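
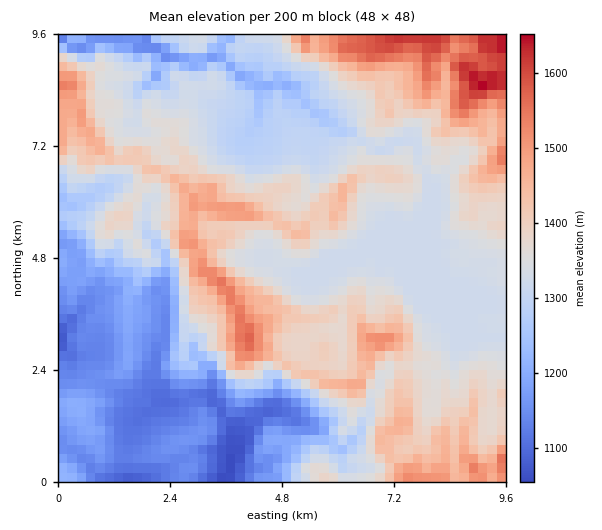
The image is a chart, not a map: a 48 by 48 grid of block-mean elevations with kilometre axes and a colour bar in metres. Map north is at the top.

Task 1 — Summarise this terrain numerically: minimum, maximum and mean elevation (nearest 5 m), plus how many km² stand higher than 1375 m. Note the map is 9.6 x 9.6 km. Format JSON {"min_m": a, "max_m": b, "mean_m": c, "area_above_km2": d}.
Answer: {"min_m": 1045, "max_m": 1660, "mean_m": 1330, "area_above_km2": 31.4}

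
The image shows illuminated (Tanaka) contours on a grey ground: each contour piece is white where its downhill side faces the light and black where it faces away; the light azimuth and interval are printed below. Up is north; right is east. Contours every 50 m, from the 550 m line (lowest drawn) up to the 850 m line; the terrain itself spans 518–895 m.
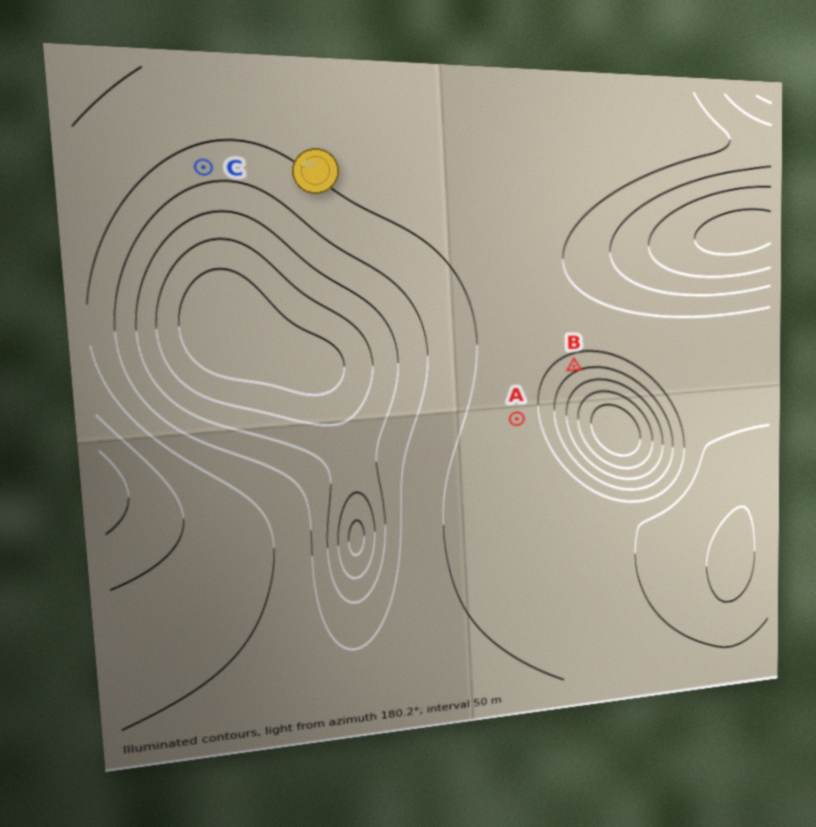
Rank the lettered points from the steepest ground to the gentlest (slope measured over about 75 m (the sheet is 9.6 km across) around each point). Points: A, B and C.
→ B C A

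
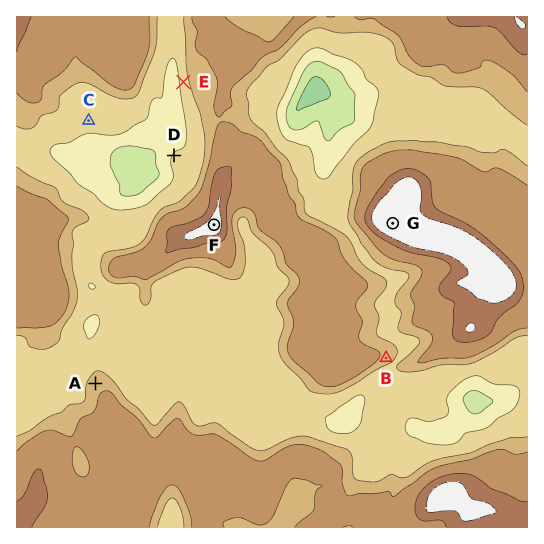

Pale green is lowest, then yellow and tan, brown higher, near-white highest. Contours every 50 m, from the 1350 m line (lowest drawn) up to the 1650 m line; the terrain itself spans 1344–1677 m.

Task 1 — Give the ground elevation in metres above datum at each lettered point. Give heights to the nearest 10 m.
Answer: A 1530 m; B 1530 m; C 1450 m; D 1450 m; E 1470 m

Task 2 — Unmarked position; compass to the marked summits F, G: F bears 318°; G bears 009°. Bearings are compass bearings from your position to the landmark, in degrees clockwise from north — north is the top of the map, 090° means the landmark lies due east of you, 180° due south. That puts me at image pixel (366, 393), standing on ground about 1450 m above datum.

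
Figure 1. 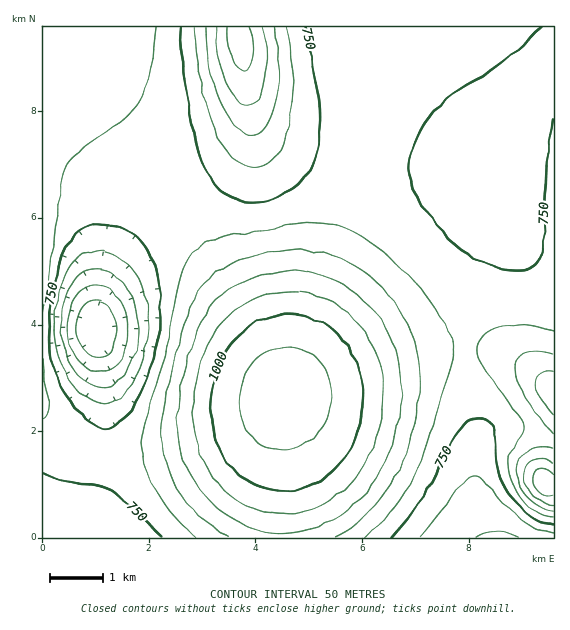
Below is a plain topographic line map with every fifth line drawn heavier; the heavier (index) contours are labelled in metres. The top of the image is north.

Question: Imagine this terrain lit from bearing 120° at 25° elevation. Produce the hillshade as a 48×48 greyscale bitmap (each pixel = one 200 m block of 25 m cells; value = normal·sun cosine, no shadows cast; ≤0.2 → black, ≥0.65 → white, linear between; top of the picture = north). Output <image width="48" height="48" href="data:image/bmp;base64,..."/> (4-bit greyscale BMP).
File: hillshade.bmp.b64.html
<image width="48" height="48" href="data:image/bmp;base64,Qk32BAAAAAAAAHYAAAAoAAAAMAAAADAAAAABAAQAAAAAAIAEAAATCwAAEwsAABAAAAAAAAAAAAAAABEREQAiIiIAMzMzAERERABVVVUAZmZmAHd3dwCIiIgAmZmZAKqqqgC7u7sAzMzMAN3d3QDu7u4A////AIiIiId3d2Z3d4iZmqu7zMzLu6qZmIiImYiIiId3dmZmd4iJmqu7zMzMu6qZmId3iIiIiHd3ZmZmd3iJmqq7zMzMu7qpmHZVeIiIiHd2ZmZmZ3iJmaq7zMzMy7qpmGQzZ4iIiHd2ZVVWZ3eImaqrvMzMzLqph1IRV4iIiHdmVVVVZneImZqrvMzMzLuphkEANoiIiHdlVVVVZneIiZmqu8zMzLuphjAANYiIiHZlVERVVnd4iJmqu8zMzLuphkEANYiIh3ZVRERFVmd4iImaq7zMzLuphkMiRYiIh2VUQzRFVmd4iImaq7zMzLuph2REVpmYh2VDMzNEVmd4iIiZq7vMzLuph2VVVpmYdlQzIiM0VWd4iIiZqrvMy7upiHZVVaqYdkMiIiI0RWZ3iIiZqru7u7qpiHZVRLqodUIRERIzRWZ3eIiZmqu7u7qZh2ZUQ8updTEQARIjRVZ3eIiJmqu7u6qZh2VURNy5dCEAABEjRFZnd4iJmqq7uqqYd2VERO3KdCAAABEjNFVmd3iJmaqqqqmYdmVVVf7ahSAAABEiNEVmZ3iImaqqqpmIdmVVZv/rhSEAABEiNEVWZ3eImZqqqZmHdmZmZv/8ljEAAREiM0RVZneIiZmZmZiHdmZmZ//9p0IRERIjM0RVZmd4iJmZmYiHd2Znd//+uFMiIiIzM0RVVmd3iImZmYiHd3d3d//+uGQzMzMzNERFVmZ3iIiZiIiHd3d3d//9uXVEQzNERERFVWZ3eIiIiIiHd3d3d//9uXZVRERERERVVWZ3eIiIiIiHd3d3d//suYdmVVVVVFVVVWZnd4iIiIiHd3d3d+7cqYd2ZlVVVVVVVWZnd4iIiIiHd3d3d93LqYd3ZmZmVVVVVWZnd4iIiIiId3d3d8y6mYh3d2ZmZmVVVWZnd3iIiIiId3d3d7uqmYiHd3d3ZmZlVmZ3d3iIiIiIh3d3d6qpmIiId3d3d2ZmVmZ3d3iIiIiIh3d3dqqZiIiIiHd3d3ZmVmZ3d3iIiIiIh3d3dpmYiIiIiIiIh3ZmVmZ3d4iIiIiIiHd3dpmIiIiIiIiIiHdlVWZ3d4iIiIiIiHd3doiIiIiIiIiJiHdlVWZ3d4iIiIiIiHd3doiIiIiIiImZmIdlVVZ3d4iIiIiIiHd3d4iIiIiIiImZmYZVRVZ3eIiIiIiIiId3d4iIiIiIiJmamYZURFZ3eIiIiIiIiId3d4iIiIiIiJmqqYZURFZneIiIiIiIiId3d4iIiIiIiZqqqYZDNFZneIiIiIiIiIh3d4iIiIiIiZqrqYZDNFZneIiIiIiIiIh3d4iIiIiIiaq7uoUyM0ZneIiIiIiIiIiHd4iIiIiImau8uoUyI0VneIiIiIiIiIiHd4iIiIiImavMyoUyI0ZneIiIiIiIiIiId4iIiIiImavMy4UiI0ZneIiIiIiIiIiId4iIiIiImqvNy4QiI0Z3eIiIiIiIiIiIh4iIiIiImrzd24QiI1Z3eIiIiIiIiIiIiIiIiIiJmrzd24QiI1Z3eIiIiIiJmZiIiA=="/>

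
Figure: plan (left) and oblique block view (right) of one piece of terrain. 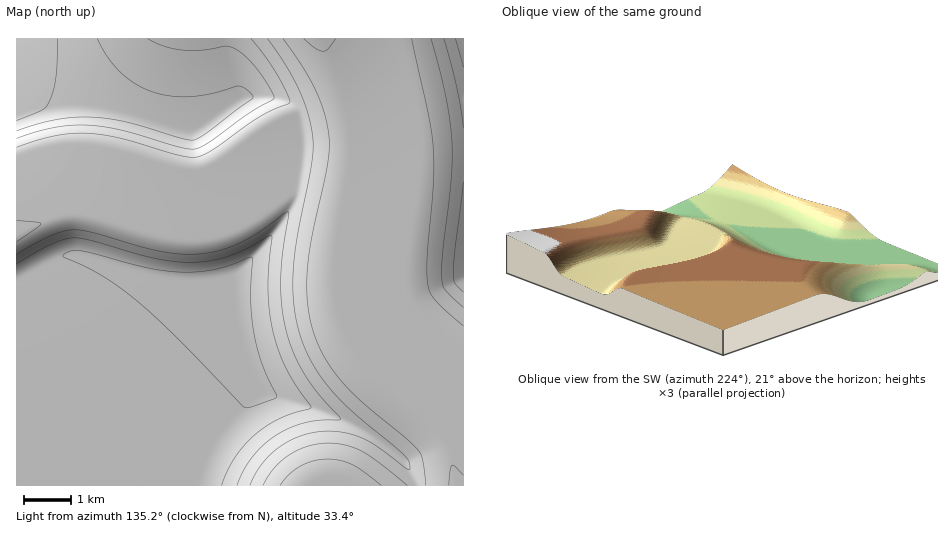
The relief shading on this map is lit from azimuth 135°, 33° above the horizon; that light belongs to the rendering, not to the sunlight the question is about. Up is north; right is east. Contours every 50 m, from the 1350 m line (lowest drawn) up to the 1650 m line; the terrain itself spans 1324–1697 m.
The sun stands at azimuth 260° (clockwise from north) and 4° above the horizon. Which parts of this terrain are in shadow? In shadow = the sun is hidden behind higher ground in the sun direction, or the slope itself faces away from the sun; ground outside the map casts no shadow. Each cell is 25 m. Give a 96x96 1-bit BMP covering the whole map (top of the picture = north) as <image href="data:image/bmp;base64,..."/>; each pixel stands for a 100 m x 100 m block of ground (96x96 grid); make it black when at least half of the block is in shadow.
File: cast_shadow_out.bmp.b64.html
<image width="96" height="96" href="data:image/bmp;base64,Qk2+BAAAAAAAAD4AAAAoAAAAYAAAAGAAAAABAAEAAAAAAIAEAAATCwAAEwsAAAIAAAAAAAAA////AAAAAAAAAAAAAD//4AAAA/gAAAAAAD///AAAA/4AAAAAAB///4AAB/8AAAAAAB////AAD/8AAAAAAA////4AD/8AAAAAAA////8AH/8AAAAAAAf///4AP/8AAAAAAAP///wAf/8AAAAAAAH///gA//8AAAAAAAD///AD//8AAAAAAAB//8AH//8AAAAAAAAf/gAf//4AAAAAAAABwAB///wAAAAAAAAAAAH///gAAAAAAAAAAAf///AAAAAAAAAAAB///+AAAAAAAAAAAP///8AAAAAAAAAAB////8AAAAAAAAAAH////8AAAAAAAAAAf////8AAAAAAAAAA/////8AAAAAAAAAA/////8AAAAAAAAAB/////8AAAAAAAAAD/////8AAAAAAAAAD/////8AAAAAAAAAH/////8AAAAAAAAAH/////4AAAAAAAAAP/////wAAAAAAAAAP/////wAAAAAAAAAP/////gAAAAAAAAAf/////gAAAAAAAAAf/////AAAAAAAAAAf/////AAAAAAAAAAf/////AAAAAAAAAA/////+AAAAAAAAAA/////+AAAAAAAAAA/////+AAAAAAAAAA/////8AAAAAAAAAA/////8AAAAAAAAAA/////8AAAAAAAAAB/////8AAAAAAAAAB/////4AAAAAAAAAB/////4AAAAAAAAAB/////4AAAAAAAAAB/////4AAAAAAAAAB/////4AAAAAAAAAB/////4AAAAAAP4AA/////4AAAAAD//AA/////4AAAAA///wAf////4AAAAH///4AP////4AAAAf///4AH////4AAAB////wAD////4AAAB///+AAB////4AAAB///gAAB////wAAAA//wAAAA////wAAAAAAAAAAAf///gAAAAAAAAAAAP///AAAAAAAAAAAAP//+AAAAAAAAAAAAH//8AAAAAAAAAAAAH//4AAAAAAAAAAAAD//wAAAAAAAAAAAAD//gAAAAAAAAAAAAD//gAAAAAAAAAAAAB//gAAAAAAAAAAAAB//gAAAAAAAAAAAAB//gAAAAAAAAAAAAB//gAAAAAAAAAAAAB//gAAAAAAAAAAAAB//gAAAAAAAAAAAAA//gAAAAAAAAAOAAA//wAAAAAAAAAfwAA//wAAAAAAAAAf8AA//wAAAAAAAAAf/gA//wAAAAAAAAAP/4B//wAAAAAAAAAH/+B//wAAAAAAAAAB//h//wAAAAAAAAAA//x//gAAAAAAAAAAf/5//gAAAAAAAAAAH////gAAAAAAAAAAB////AAAAAAAAAAAAf///AAAAAAAAAAAAf///gAAAAAAAAAAA////wAAAAAAAAAAA////4AAAAAAAAAAA////8AAAAAAAAAAB/////AAAAAAAAAAB/////AAAAAAAAAAB/////AAAAAAAAAAD////+AAAAAAAAAAD////+AAAAAAAAAAD////8AAAAAAAAAAD////4AAAAAAAAAAH////wAAAAAAAAAAH////wAAA="/>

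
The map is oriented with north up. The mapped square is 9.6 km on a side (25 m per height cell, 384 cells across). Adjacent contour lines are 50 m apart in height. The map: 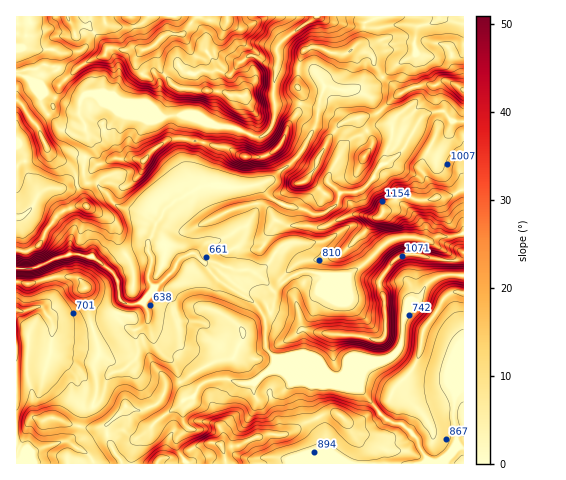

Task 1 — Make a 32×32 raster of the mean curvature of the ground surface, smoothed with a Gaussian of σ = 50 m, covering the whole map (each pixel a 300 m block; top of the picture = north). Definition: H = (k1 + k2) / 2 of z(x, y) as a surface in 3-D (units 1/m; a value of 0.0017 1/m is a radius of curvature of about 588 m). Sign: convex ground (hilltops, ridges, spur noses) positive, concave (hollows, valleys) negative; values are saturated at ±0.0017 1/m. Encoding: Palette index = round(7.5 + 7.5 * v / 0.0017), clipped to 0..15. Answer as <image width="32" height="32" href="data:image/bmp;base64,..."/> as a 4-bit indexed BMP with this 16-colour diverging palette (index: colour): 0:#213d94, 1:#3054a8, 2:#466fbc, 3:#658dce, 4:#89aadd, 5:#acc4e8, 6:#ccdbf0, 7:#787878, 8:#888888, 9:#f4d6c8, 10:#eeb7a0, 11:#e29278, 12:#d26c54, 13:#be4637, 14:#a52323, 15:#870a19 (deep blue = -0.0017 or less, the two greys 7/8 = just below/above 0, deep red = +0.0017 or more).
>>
<image width="32" height="32" href="data:image/bmp;base64,Qk12AgAAAAAAAHYAAAAoAAAAIAAAACAAAAABAAQAAAAAAAACAAATCwAAEwsAABAAAAAAAAAAlD0hAKhUMAC8b0YAzo1lAN2qiQDoxKwA8NvMAHh4eACIiIgAyNb0AKC37gB4kuIAVGzSADdGvgAjI6UAGQqHAHabhWpq52aIRFV3dnd3hmhlNGenZJO+6tyIZmiYiUuWepmKl4R6Esc9vKdamYValn3qVZqZNomNRJiqzqc4mXdFZ3hMidRYdnN2iLZD2Ih3d2l4aWXHZXVYpFRFV8mHZ3doaWVX1blXlGd3d3V7p2d3domIW0Z4mptGdJNTE8hniHeJh3d3eIiTukalXtDJZ7hneXdmd4h4tXq//+bwu2aLZnlp1Id3m6V2pERF8F52UmWHgUSXu5ZYapVmNvJF5ttF/rLzaGZWeFqGd0vFY89J/utE1HeHd3aHZVRc4WIAgABQSqWkhWdnaLrKMO/P/N+jtZl1iGeZjEVUbrMJoj5IxYWMV4mnZmmoi0G3IBQiY+k5ymd3e8dXuqTdj/uEtYWL/1RXd3Z7umE6J2f3vdWWU3VNdHd3ZUWMl4MGbqq6hWeGVMZXdlMyC/k60WNnOIjKarnPNVRa/HBfNeZFx1pY+JZ4b+SL/vb5DJSdVmtoPmRmhnS911MAT0PGWmhJeH1XaJZmREQyjw9zm8hYZ5TEtWd3dlQTXesGlIiGpGY3lXlGZVRu7832DNZ2ZY96Xnd8ZFTOiEZjrwqVZ1aHi/uap/ui1IR3g3kWhGiLVVQ2VUIm+8yDpYdpF/zcqYhWh4eZtnWX66PGlkCKZ7epepiGfIlHg3OprZ2bU0WHd3Zn"/>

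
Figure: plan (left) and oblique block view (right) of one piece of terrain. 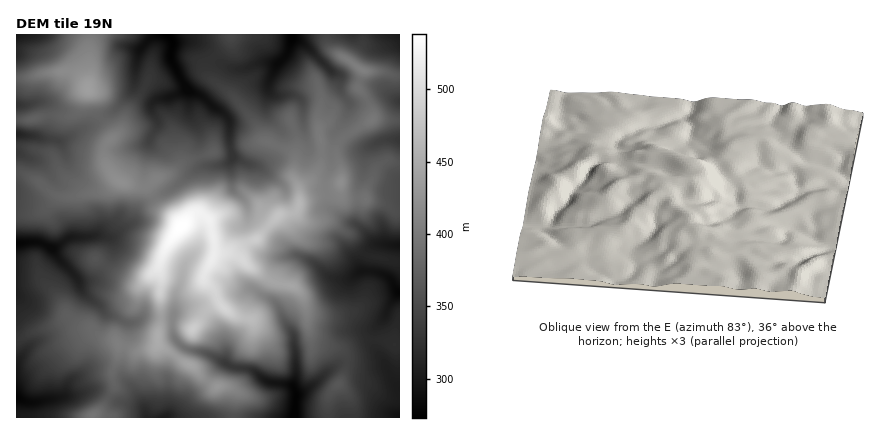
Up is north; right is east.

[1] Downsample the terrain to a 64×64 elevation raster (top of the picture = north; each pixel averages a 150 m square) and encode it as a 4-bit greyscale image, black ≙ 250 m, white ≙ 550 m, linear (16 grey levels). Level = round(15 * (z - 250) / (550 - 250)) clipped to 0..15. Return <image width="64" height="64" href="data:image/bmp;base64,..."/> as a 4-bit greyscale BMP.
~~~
<image width="64" height="64" href="data:image/bmp;base64,Qk12CAAAAAAAAHYAAAAoAAAAQAAAAEAAAAABAAQAAAAAAAAIAAATCwAAEwsAABAAAAAAAAAAAAAAABEREQAiIiIAMzMzAERERABVVVUAZmZmAHd3dwCIiIgAmZmZAKqqqgC7u7sAzMzMAN3d3QDu7u4A////ACMzMzRFZ3d2ZlRDMzM0RERVVVVURDMiEjRFVEREMzMiIiIzM0RWZ2ZlVENEQ0REVVVmZmVUQyISNEVUREQzMyIiIiIjM0RWZlVVRERERFVWZ3d3dmVDMhI0RVVVREMzMxIiIiIzNEVWZVVERERVVmeId3d3ZUQyEiNFVVVUQzMzIjMzMzM0RFZmVVVVVVZmeImIiHZUQzISI0VVVURDMzMjMzMzM0RFVmZlVmZmZmeImZiHdUMiIiIzNFZlREQzMyM0RERERFVmZmZmZmZ3eIiIh3ZkMzMyIzM0VVVEQzMzIzREREREVWZ2ZmZ3d3iJmIdmVUQ0REMzRERFVURDMzMzRERVVVVVZnd3d3d3iZqYdlREREVWVDRVVERVREMzMzNERVVVVVZnd3iIiYiZmYdlRFZmZmZkNFZVVVVEQzMzM0RVVVZmZmd3iImZmZmHdlVVZ4h3d2U0ZmVVVURDMzNDRFVVZmZmd4iIiaqpmHdmZmZ4iYh3ZUVmZlVVRDMzM0RERVZmZmd3iIiJqqmHiYiHd3iZmIdlRWZmVVVEMzNERERVVmZmd3eHd4mqqImrqYh4iZqZiGVGd2ZVREQzMzNERVVWZmZ3d3d3eJqoiry6mIiZqqmYZVZ3ZlVERDMzM0REVWZmZnZmdmZ4mpiKvLupmqqrqpdlZ3dmVUREMzMzNERFZmZmZmZmZ3eJmImru6qru7u6l2Z3h3ZVRERDMzMzREVWZmZlVWZ3d4mZiaq7u8y7u6qHZ3iHdlVEREMzMzM0RFZmVVVVZ3iIiqmZqru8zLqqqYd3iId2VEREQzMjMzREVVVURFZneIibupmqu8zLqpmYd4iIh2VERERDMyIzNERVVERFVmeJmavKmqu8zLupmYiIiZmHZUQzMzMzIjNERERENEVWZ4mqvMuqu8zMu6mYiZmZqYdUQzMzMzMiM0REREMzRVVnibvMy6q83dy7qZmaqqqZdlQzMzMzMiIzREREMzRFVWeJvN3curzd3Mu6qqqqmZh1RDMzIzMiIjNEREMzNFVVZnis3dy6u83czLu7upmYh2VEQzMiIiIjM0REMzNFVVVWaJvN3Lu7zd3czMy6mIh2VEREQzMzMzMzRDMiNEVVVVVnis3dy7vN3dzMy6mId2ZVVVRDMzMzMyMzMiI0RVVVVVZ5ve3Mu7zd3czLqZh3ZmZmVUQzMzMzIiIiIjRERURFVnis7tzLvN3dzMu6mId3d3ZlREMzMiIiIiIyMzM0RERWaJze7dzM3dzMzMuZiIiId2VVRDMzIjMzNEMzMzM0RFVnm97u7d3dy7u7u6mZmYh3ZmZUQzMzRERFVENEREREVWeKzu7u3d3Lqqq7uqqZmId2ZlRERERVVVVVREREREVVVnm97u7d7cu6qqu7uqqZiHdlVVVERVVVZlVVVVVVVVVWeb3u7u7tzLqaqru7qpmId2ZWZUVVVVZmZmZmVVVVVmd4q93u7d3Mupmqq7u6mIh3d2ZmVVVVVmZmZmZmZmZmZ3iavN3dzLupmaqqqquoiIiHd3ZlVVVWZmZnd3d3d3d3d3iau8y7qZiJmZmZqpmIiId3d2VVVVZmZmd3d3eIiIiHd3iZqqqYiIiJmYmqmIiIh3d2ZVVVZmZmZnd3eIiIiIh3d3iIiId4h3eIiJmYiIiId3ZlVVZmZmZmZ3eIiYiIiId3Z3d3dmd2Z3eJmZiIiIh2ZmVVVmZmZmZnd4iIiIiIh3dmZmZlZmZmZ4mYiIiIh3ZmZlVVVVZmZmd4iIiId3d3d2ZmVVVVVVZneIiIiHiHZmZmVVVVVWZmZniIiId3d2ZmZmVVVEVVVmZ3h3iId3dmZmZmRFVVZVZmeIiHd2ZmZmZmZmZURVZmZnd3d3d3dmZWZmVEVVVVVmZ3iHd2ZVVmZmZmZlRFZmZ3d3d3d3d2ZVVVVURVVVVWZneIh3ZVVVZmZVVmVEZmd3d3d3d3d3ZlVVVUREREVVVmZ4iHdmVVVVVVVVVERWZ3d3d3d3d3d2ZVVEQzREVVVWZnd4d3ZURVVVVFVUNFZmZmZnZnd3d3d2ZVVEVVVWZmZmZ3d3ZlVEVVREREQ0VWZmZmdmd3d3d3d2ZVVmZmZmZmZmZ3dmVEREREREQzNFZlVmdmZ3d3Znd3dmZVZmZmZmZmZmZmVERERDNDMzNFVVVWZmZnd3dmZ3d2ZURVVmZnd3d2ZmVUM0MzMzMiM0VVVFVmZWZ3d2Znd3ZVREVVZneIiHdlVUQzMzMzMiM0VVVERFVVVnd2ZmZ3ZVRVVVVmeJmZh2VURDMiIiIiM0VVREMzREVWd2ZmZ3ZlVFVmZneImZmYZUREQzMiIiM0RVREMzNEVWZ2ZVZ3dlVVZmZnd4iZmYhlREREMyIiNEREREQzM0RVZmZVVndmVVVmd3eIiJmZh2VDREQzIiNERERERDMjNEVmZURWd3ZmZmZ3iIiImZiHZUM0RDIiM0RERDMzMyIzRVZkRFZ4h3ZmVWZ3iIiIiHdlQzRDMhI0RERDMzMzIiM0VURFZ4h3ZlVEVWZ3iIiIdmVDM0MiIjREREREMzMiIjRENFZ4dmVVVDRFVWZ4iIh2VUMjMyEjM0RERERDMzIiIzM1Z3dlVERENERVVneIiHZUMyIzIRIzM0REREQzMyIiM0VmZVVEQzMzNERWZ3iHdlRDIiIhEiMzREVUREQzISIjRVVURERDMyMzNEVnd3d2VUQyIhESIzNEVVRERDMhEjRFVERERDMz"/>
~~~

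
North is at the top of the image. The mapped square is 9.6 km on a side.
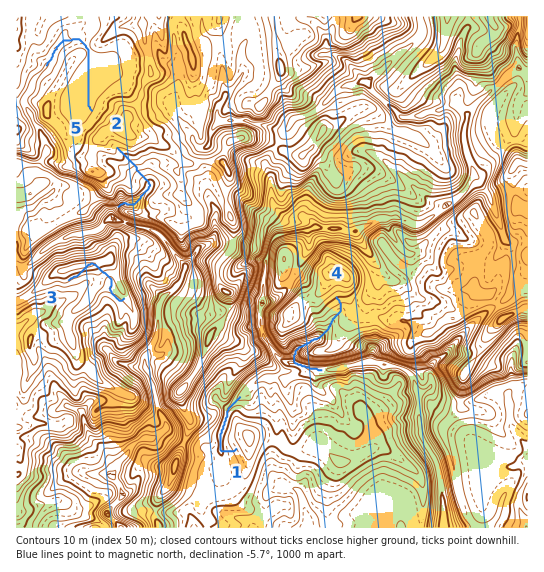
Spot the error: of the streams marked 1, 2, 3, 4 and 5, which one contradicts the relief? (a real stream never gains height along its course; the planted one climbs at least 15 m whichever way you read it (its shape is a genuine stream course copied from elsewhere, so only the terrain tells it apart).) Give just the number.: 3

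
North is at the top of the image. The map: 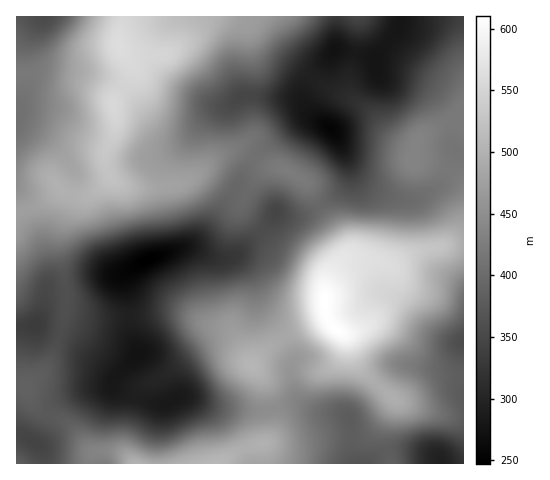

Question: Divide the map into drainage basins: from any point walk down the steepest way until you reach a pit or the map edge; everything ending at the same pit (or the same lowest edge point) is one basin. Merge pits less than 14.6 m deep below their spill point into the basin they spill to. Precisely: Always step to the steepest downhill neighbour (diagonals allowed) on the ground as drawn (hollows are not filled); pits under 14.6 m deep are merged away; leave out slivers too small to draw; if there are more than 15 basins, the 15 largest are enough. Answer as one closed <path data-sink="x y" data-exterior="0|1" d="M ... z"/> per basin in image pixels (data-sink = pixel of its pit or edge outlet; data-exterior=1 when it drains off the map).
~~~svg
<path data-sink="330 129" data-exterior="0" d="M228 16l-104 0-2 2-3 30 11 16 2 7-19 32 3 21-3 14-8 17 1 12 6 12 7 5 13 4 33 0 13-3 17-9 21-19 19-8 7 0 21 15 18 4 27 15 7 16 22 32 8 17 0 7-4 6 3-2 16 0 32 5 28-14 29-5 15-1 0-63-4-4-27-13-20-2 1-14-22-11-28-30-41-21-42-32-31-29z"/><path data-sink="148 259" data-exterior="0" d="M242 149l-7 0-19 8-21 19-17 9-13 3-33 0-15-5-7-7-4 6-15 12-17 3-10 20-6 19 0 16 8 39 0 20 26 7 46-1 27-5 23 3 20 9 22 6 21 35 26-23 30-17 19-7-1-34 9-18 11-11 0-7-39-66-25-14-18-4z"/><path data-sink="138 355" data-exterior="0" d="M68 311l-3 1-3 20-14 35-22 19 0 5 10 17 9 6 22 9 23 27 27 2 8 4 8 8 87 0 14-10 19-9 10-1 7-6 4-12 0-9-7-31-8-14-10-9-11-23-8-10-54-18-38 5-46 1z"/><path data-sink="441 463" data-exterior="1" d="M327 317l-50 25-25 23 10 12 5 9 7 31-2 18-13 13 0 15 204 1 1-87-27 1-30 18-11 4-35-31-5-9-9-23-16-12z"/><path data-sink="45 17" data-exterior="1" d="M122 16l-106 1 1 195 25-9 11-7 6-7 10 5 11 3 11-3 18-16-4-23 8-17 3-14-3-21 19-32-2-7-11-16z"/><path data-sink="334 50" data-exterior="0" d="M463 16l-235 1 22 8 37 34 40 29 24 11 13 8 28 30 22 12 3-9 7-6 28-14 12-10z"/><path data-sink="463 341" data-exterior="1" d="M463 245l-14 0-29 5-28 14-20-4-28-1-11 10-7 11-1 32 4 9 7 9 11 7 9 23 5 9 35 31 11-4 30-18 27-2z"/><path data-sink="35 325" data-exterior="0" d="M60 189l-18 14-26 10 0 172 10 3 22-21 8-18 10-38 0-20-8-39 0-16 14-37 7-3-10-2z"/><path data-sink="34 442" data-exterior="0" d="M21 386l-5 0 0 77 74 1 2-9 4-3-6-2-23-27-22-9-9-6-5-6-5-13z"/>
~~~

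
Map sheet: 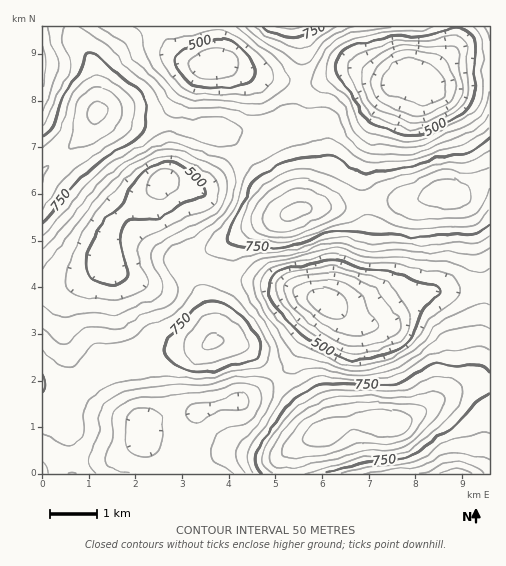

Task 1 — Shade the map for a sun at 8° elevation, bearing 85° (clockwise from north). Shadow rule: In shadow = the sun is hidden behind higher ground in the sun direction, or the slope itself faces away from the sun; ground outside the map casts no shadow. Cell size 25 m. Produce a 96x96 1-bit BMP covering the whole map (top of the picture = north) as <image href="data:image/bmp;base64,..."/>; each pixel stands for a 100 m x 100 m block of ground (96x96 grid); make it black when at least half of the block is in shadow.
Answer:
<image width="96" height="96" href="data:image/bmp;base64,Qk2+BAAAAAAAAD4AAAAoAAAAYAAAAGAAAAABAAEAAAAAAIAEAAATCwAAEwsAAAIAAAAAAAAA////AAAAAADAAAAD///AAAAAAH8AAAAH///AAAAAAB8AAAAH///AAAAAAAAAAAAH///gAAAAAAAAAAAH///gAAAAAAAAAAAH///wAAAAAAAAAAAD///4AAAAAAAAAAAD///+AAAAAAAAAAAB////AAAAAAAAAAAA////gAAAAAAAAAAAf///gAAAAAAAAAAAP///gAAAAAAAAAAAD///wAAAAAAAAAAAA///wAAAAAAAAAAAAf//wAAAAAAAAAAAAP//wAAAAAAAAAAAAH//gAAAAAAAAAAAAB/gAAAAAAAAAAAAAA+AAAAAAAAAAAAAAAAAAAAAAAAAAAAAAAAAAAAAAAAAAAAAAAAAAAAAAAAAAAAAAAAAAAAPAAAAAAAAAAAAAAB/gAAAAAAPAAAAAAf/wAAAAAAfAAAAAA//wAAAAAAfAAAAAB//4AAAAAAfAAAAAD//8AAAAAAPAAAAAD//8AAAAAAPAAAAAD//8AAAAAAHgAAAAD//+AAAAAAHgAAAAD//+AAAAAAHgAAAAA//+AAAAAAHgAAAAAP/8AAAAAAPgAAAAAD/4AAAAAAfgAAAAAA/gAAAAAA/AAAAAAAAAAAAAAB/AAAAAAAAAAAAAAH+AAAAAABAAAAAAAf+AAAAAAAAAAAAAB/8AAAAAAAAAAAAAH/8AAAAAAAAAAAAAf/4AAAAAAAAAAAAA//4AAAAAPAAAAAAB//wAAAAAfAAAAAAB//wAAAAA/gAAAAAA//gAAAAA/gAAAAAAf/AAAAAA/gAAAAAAPgAAAAAAfAAAAAAAAAAAAAAAPAAAAAAAAAAeAAAAAAAAAAAAAf///4AAAAAAAAAAA////8AAAAAAAAAAB////+AAAAAAAAAAA////+AAAAAAAAAAA////+AAAAAAAAAAAf///+AAAAAAAAAAAf///+AAAAAAAAAAAP///+AAAAAAAAAAAH///+AAAAAAAAAAAH///+AAAAAAAAAAAD///8AAAAAAAAAAAD///4AAAAAAAAAAAB///wAAAAAAAAAAAB///AAAAAAAAAAAAA//+AAAAAAAAAAAAA/4wAAAAAAAAAAAAAfwAAAAAAAAAAAAAAPwAAAAAAAAAYAAAAHgAAAAAAAMA+AAAAAAAAAAAAAeB/AAAAAAAAAAAAA/B/4AAAAAAAAAAAA/B/+AAAAAAAAAAAA/j//AAAAAAAAAAAB////gAAAAAAAAAAD////gAAAAAAAAAAD////gAAAAAAAAAAH////gAAAAAAAAAAH////gAAAAAAAAAAP////gAAAAAAAAAAf////gAAAAAAAAAAf////gAAAAAAAAAA/////gAAAAAAAAAA/////gAAAAAHgAAA/////gAAAAB/wAAAf////gAAAB//4AAAf////gAAAD//4AAAf////AAAAH//8AAAP////AAAAP//8AAAP///+AAAAP//4AAAD///8AAAAP//4AAAAf//4AAAAP//wAAAAD//4AAAAf//gAAAAB//wAAAAf//AAAAAA//gAAAAA//AAAAAAP8="/>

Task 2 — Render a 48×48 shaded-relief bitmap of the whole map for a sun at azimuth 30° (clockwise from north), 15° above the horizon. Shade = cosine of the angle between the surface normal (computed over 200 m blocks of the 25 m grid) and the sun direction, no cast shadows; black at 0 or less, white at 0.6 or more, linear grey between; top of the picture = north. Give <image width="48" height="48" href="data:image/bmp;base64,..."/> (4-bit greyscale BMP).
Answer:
<image width="48" height="48" href="data:image/bmp;base64,Qk32BAAAAAAAAHYAAAAoAAAAMAAAADAAAAABAAQAAAAAAIAEAAATCwAAEwsAABAAAAAAAAAAAAAAABEREQAiIiIAMzMzAERERABVVVUAZmZmAHd3dwCIiIgAmZmZAKqqqgC7u7sAzMzMAN3d3QDu7u4A////AEV4mZmZmHZmZkMhERIiEQAAAAAAEiEAAkVniIiZmHZnZlQzIiMyEAAAAAAAIzIQE0VWZ3eJmHZ3dmVVVVVDIRIhAAABNDMiNERFZ3iJh2Z3d2Z3d2ZlRERDEAASMzM0VURWeIiIdlZ4h3iIh3d3d3dkMiNERDRFZVVniIiHZVZ4h4iZh3eIiZh2VWeHZURWZlZ3iHdlREVnd3iYdmeJmqqYmau6l2ZmVVZ3dmVEMjRVRFZ3ZVeJmqu7zN3cqYd2Vmd3ZVQyIiMyIjREM1aJmrze7u3LqZiHZniHZVQyIiIQABEREkaJm87//ty6maqYd5mIdlVDMzIQAAAAAleJq9//7dupmaqpiJmYd2ZlVUMhEREAE2iavO//7cuqmqqpmamXd3h3dlQzMzMjRomqzf/+3My6maqZmamHeImYd2ZVVVVWeau7zv7cu8upmZmZmamHeJqYh3dmZ3eJq8zM3u3KqqqHd4iImZmIiaqYiIh3eImrzd3d7tyod3ZlZ4mZmZmYmqqYiZmHeJq83u7u7cqGZVQ0V5mZmZmZmqqZmqmHiavM3e7u3KdlVDM0Z5mYiIiJmqqZmZh3iau8zd3MqGVERDM0Z4h3eIiImqmZiHVWeaqqu7qYZDIiIzNEVmZWZ3eImZmHZUNFeJmJmYdTIQAAASIzRENEVmd4iYdlQyJFd3ZmZkIAAAAAAAESIiIzRWZ3iHZUMzRWdlVEQgAAAAAAAAAAARIjRVZ3d2VERVZ3dlQzEAAAAAAAAAAAAREiNFZnd2VVZ4iYhlQyAAAAAAAAABAAARERI1Vmd2ZmiZmZmHZCEAAAAAAAEiEAEREBI1VWZmZniZmZmYdUIhIiEAASMyERERABNFVVZmZniZmZqpdlRFVUQzNFVDIiIhESRWZVVVZniZiJmYdVZnd3d3d3ZUNEQzI0VmZlVVVniZiIh2VFZ4iZqqqpdlVmZUVnd3ZlVVVWeId2ZUM1eJmqvMuph3iIh3iZh3ZVVURFVmVEMiI1eJmrzLqpmZqqqaq6mHZVREQzMzIREBE1eZqru6qqq7vMu7zLqIZlREMiIRAAAAJGeJmqqpqrzMzczMzLmIdlRDMiIQAAABNGeIiZmZq8zM3dzMy6mIdlVEMzQyEAEjRWd3eIiJq8zM3dzLu6mYdlRERVZVQ0RWd4d2Z3iIq8zN3ty7u6mXZVRVZnd3d3iJmZmHd4iIm8zd7ty7u6mFVEVneIiImau7u7qYiIiJq83d3cy7u5h1VVZ5mpmZq8zN3MupmZmavN3dy7qqqXZUVmeau7qrzN3d3LqZiImbzd3LqpmIdURFZnirzMzM3d3cy6mHd3ibzcupmIdlQiI1ZnibzMzN3cy7qYdlVFaKu6mHd2ZTIRI0RFeau7zMu6mIdlQzIzV4mYZlVUQyIiMzM0aKu6uqmGVVQyIRETRndlREMhESIzMyI1ebuqmYZUMyEQAAATRVVDIiEAABIzIiNXm7upmHVDIhAAAAACRDIQAAAAAAERETRoq8uph2VDMhAAAAASMyEAAAAAAAEQEQ=="/>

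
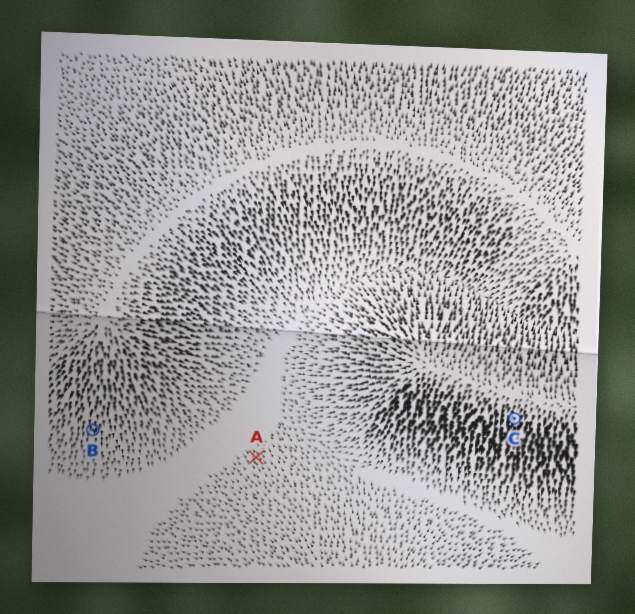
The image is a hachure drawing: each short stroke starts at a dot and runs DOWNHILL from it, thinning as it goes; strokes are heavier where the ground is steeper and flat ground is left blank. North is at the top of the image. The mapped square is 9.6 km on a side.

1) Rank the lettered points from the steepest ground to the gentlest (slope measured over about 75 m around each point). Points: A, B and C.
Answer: C B A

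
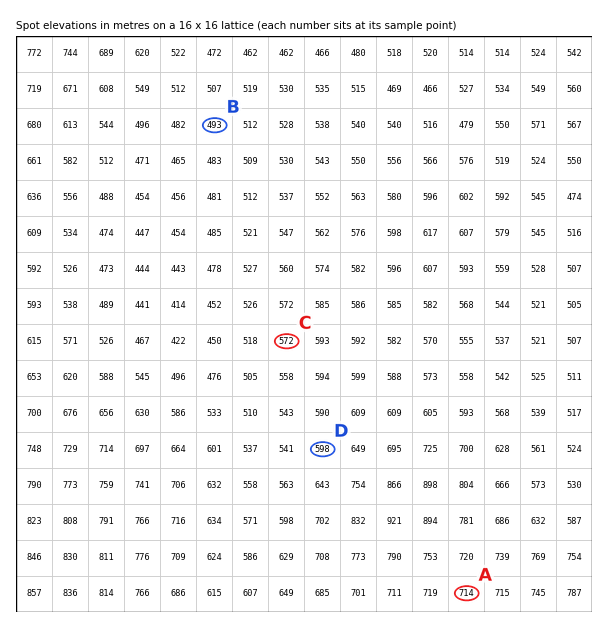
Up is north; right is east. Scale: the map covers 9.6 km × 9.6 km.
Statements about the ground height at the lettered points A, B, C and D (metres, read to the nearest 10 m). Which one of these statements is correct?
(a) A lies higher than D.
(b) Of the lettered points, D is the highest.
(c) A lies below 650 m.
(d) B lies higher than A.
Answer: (a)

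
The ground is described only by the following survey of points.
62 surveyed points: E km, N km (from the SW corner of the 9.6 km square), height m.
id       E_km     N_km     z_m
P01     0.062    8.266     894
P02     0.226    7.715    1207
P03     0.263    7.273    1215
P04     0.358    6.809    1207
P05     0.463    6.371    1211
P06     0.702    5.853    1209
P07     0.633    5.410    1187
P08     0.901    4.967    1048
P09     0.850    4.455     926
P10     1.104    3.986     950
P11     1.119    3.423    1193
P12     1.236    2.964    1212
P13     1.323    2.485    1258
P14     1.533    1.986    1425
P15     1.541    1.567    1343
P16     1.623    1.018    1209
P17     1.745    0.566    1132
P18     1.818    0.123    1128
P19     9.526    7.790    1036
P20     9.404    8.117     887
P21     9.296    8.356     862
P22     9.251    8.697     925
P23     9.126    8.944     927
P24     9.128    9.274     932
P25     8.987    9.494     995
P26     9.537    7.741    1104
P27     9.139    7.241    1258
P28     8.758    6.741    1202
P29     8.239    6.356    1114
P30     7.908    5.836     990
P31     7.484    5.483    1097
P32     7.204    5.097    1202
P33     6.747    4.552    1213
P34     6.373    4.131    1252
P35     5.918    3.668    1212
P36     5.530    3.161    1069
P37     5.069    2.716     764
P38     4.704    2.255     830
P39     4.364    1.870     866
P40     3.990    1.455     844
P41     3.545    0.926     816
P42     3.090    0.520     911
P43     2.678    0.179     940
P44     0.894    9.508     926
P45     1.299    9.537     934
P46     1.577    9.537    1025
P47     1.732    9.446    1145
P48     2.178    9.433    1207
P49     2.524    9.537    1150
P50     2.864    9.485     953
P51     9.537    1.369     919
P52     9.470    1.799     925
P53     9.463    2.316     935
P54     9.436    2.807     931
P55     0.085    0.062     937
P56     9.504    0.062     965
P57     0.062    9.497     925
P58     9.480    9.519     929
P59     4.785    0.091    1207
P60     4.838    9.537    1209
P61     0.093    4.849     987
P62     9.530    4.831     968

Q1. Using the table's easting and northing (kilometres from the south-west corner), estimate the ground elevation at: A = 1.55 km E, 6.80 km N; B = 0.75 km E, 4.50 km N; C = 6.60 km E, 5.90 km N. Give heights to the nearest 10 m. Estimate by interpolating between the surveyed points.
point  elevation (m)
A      1260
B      930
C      1200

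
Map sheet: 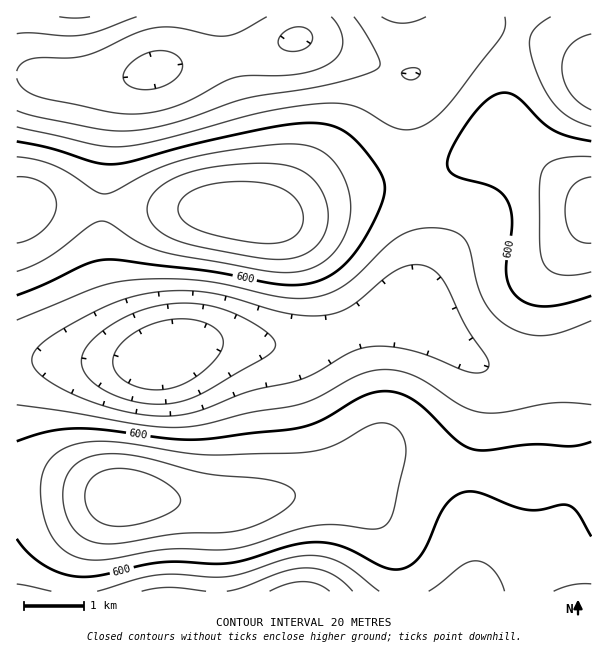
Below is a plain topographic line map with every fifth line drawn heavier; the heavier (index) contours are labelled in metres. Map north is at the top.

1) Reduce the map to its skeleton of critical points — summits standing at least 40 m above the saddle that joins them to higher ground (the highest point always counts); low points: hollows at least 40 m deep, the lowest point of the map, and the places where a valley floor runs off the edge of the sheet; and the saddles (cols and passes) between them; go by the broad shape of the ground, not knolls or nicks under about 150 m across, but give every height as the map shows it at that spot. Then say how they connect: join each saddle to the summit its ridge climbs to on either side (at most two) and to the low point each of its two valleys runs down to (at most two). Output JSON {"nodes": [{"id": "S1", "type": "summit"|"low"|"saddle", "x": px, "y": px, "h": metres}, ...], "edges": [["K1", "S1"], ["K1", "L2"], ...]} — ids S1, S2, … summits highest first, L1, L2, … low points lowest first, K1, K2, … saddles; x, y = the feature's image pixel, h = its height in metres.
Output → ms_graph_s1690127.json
{"nodes": [
{"id": "S1", "type": "summit", "x": 245, "y": 213, "h": 677},
{"id": "S2", "type": "summit", "x": 125, "y": 497, "h": 676},
{"id": "S3", "type": "summit", "x": 591, "y": 207, "h": 651},
{"id": "L1", "type": "low", "x": 164, "y": 356, "h": 500},
{"id": "L2", "type": "low", "x": 153, "y": 71, "h": 515},
{"id": "L3", "type": "low", "x": 300, "y": 591, "h": 529},
{"id": "K1", "type": "saddle", "x": 102, "y": 207, "h": 622},
{"id": "K2", "type": "saddle", "x": 473, "y": 470, "h": 603},
{"id": "K3", "type": "saddle", "x": 413, "y": 179, "h": 596},
{"id": "K4", "type": "saddle", "x": 551, "y": 368, "h": 569},
{"id": "K5", "type": "saddle", "x": 350, "y": 330, "h": 553}],
"edges": [["K1", "S1"], ["K1", "L1"], ["K1", "L2"], ["K2", "S2"], ["K2", "L1"], ["K2", "L3"], ["K3", "S1"], ["K3", "S3"], ["K3", "L1"], ["K3", "L2"], ["K4", "S2"], ["K4", "S3"], ["K4", "L1"], ["K5", "S1"], ["K5", "S2"], ["K5", "L1"]]}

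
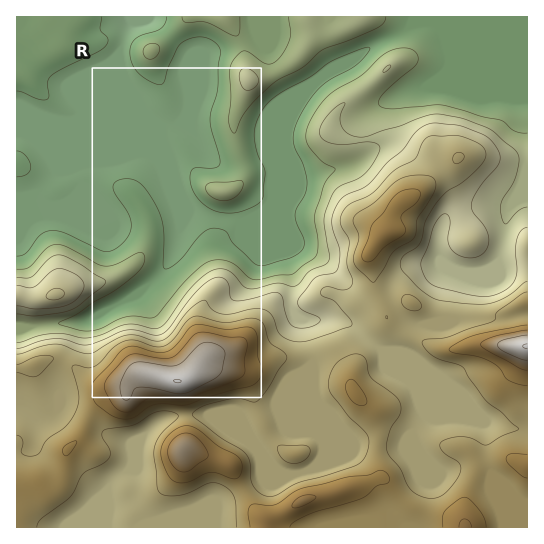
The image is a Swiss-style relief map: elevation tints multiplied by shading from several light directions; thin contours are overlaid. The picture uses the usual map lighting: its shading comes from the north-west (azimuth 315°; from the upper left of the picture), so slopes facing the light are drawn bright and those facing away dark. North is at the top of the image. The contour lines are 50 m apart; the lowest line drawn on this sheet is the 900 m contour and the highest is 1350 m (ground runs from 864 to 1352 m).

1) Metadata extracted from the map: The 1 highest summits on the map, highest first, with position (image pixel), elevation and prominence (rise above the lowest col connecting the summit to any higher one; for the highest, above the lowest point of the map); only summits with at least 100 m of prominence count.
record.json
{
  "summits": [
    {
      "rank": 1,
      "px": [177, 381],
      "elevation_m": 1351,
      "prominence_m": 200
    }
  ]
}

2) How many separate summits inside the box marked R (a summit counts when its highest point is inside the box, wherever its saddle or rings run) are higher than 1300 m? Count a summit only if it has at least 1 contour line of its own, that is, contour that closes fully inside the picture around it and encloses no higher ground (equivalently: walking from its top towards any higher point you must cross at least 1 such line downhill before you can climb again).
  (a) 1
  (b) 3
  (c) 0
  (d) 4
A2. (a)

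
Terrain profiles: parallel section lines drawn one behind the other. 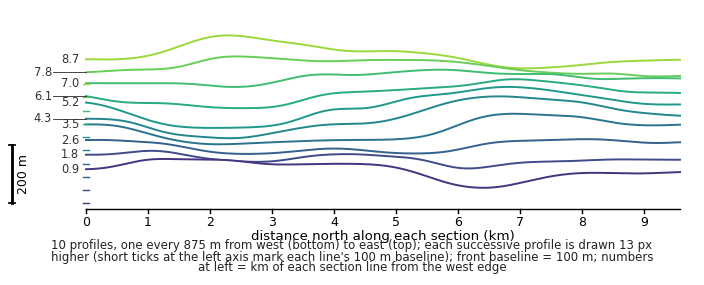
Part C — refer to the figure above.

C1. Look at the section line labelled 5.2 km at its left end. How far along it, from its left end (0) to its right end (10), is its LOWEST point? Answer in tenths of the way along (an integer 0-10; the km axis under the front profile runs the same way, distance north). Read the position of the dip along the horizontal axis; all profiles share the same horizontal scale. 2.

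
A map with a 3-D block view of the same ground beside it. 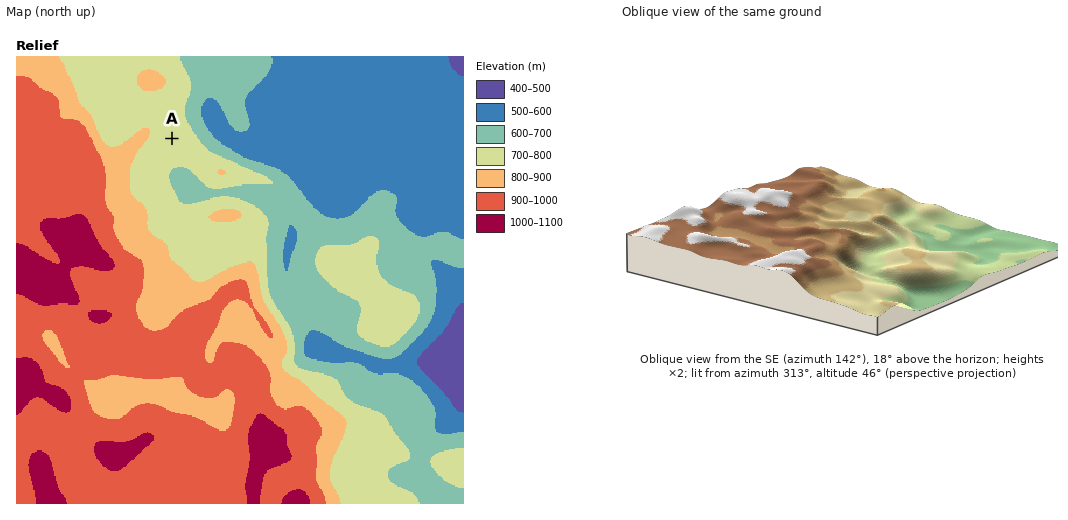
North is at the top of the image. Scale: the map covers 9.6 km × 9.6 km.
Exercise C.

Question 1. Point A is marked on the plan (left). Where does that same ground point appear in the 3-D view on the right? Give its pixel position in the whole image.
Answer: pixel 870 206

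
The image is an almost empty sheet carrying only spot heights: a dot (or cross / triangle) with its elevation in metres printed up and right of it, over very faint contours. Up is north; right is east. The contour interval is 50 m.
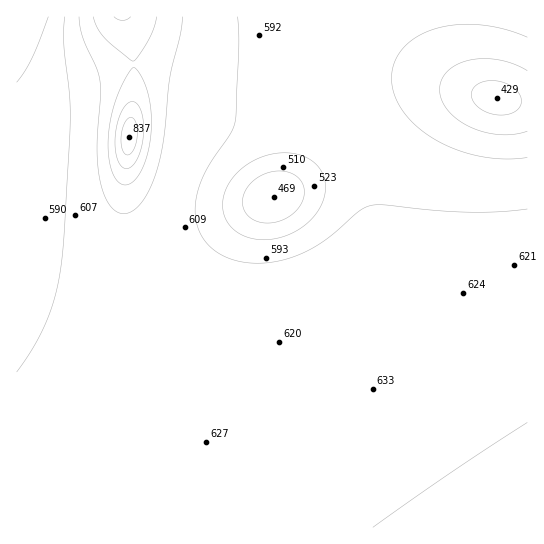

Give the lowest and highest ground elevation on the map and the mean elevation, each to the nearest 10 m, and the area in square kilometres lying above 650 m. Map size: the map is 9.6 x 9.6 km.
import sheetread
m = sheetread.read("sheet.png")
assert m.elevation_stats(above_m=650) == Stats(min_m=430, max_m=840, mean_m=610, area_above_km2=7.7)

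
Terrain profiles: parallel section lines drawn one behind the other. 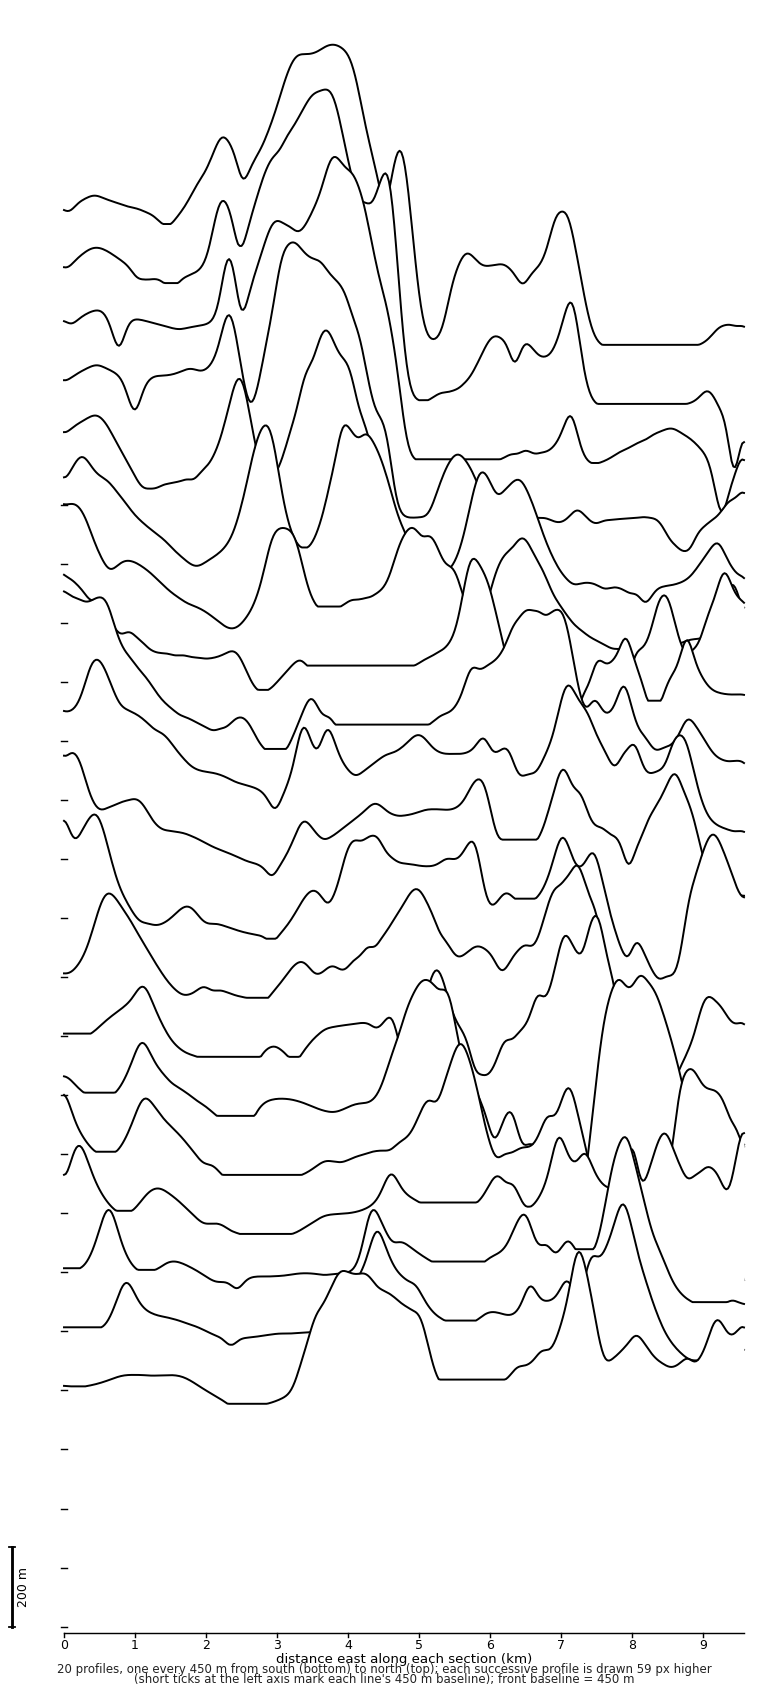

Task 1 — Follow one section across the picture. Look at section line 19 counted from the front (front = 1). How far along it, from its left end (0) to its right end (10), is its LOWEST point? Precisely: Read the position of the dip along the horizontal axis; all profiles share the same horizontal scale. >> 10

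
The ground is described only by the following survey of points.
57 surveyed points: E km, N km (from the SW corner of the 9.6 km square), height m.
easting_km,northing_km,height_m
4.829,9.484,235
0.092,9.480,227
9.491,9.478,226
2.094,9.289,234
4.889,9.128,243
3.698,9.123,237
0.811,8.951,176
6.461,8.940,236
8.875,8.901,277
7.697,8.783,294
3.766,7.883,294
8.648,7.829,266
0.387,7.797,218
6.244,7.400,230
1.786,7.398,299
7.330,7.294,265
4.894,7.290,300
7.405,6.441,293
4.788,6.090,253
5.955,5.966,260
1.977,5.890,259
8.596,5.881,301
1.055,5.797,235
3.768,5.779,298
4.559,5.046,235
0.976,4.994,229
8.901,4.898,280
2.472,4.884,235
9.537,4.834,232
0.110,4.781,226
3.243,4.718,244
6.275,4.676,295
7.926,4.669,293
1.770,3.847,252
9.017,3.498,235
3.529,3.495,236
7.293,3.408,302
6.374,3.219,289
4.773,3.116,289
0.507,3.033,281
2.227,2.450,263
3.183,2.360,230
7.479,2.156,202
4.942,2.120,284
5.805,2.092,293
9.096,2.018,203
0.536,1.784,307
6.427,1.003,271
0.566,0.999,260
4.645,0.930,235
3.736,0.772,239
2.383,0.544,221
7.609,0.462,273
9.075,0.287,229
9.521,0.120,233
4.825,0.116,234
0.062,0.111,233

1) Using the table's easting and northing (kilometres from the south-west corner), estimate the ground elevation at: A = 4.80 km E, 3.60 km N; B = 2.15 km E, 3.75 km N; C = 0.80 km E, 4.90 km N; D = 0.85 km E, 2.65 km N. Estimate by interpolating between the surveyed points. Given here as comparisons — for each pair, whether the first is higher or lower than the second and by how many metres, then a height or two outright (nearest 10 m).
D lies higher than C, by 90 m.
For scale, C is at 220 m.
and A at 280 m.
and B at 250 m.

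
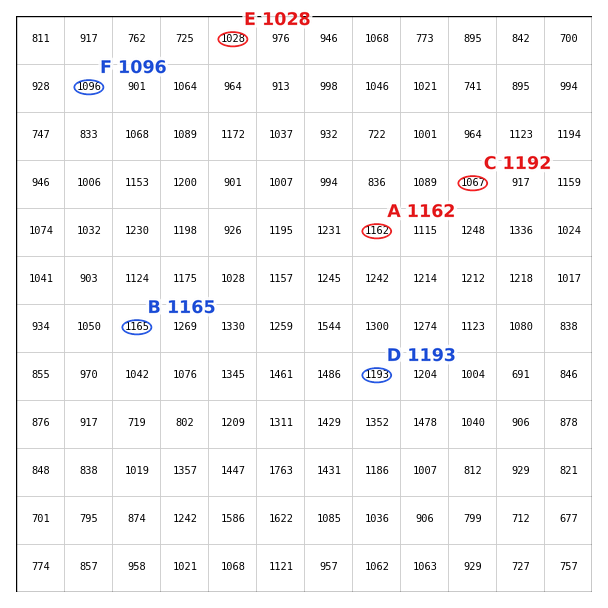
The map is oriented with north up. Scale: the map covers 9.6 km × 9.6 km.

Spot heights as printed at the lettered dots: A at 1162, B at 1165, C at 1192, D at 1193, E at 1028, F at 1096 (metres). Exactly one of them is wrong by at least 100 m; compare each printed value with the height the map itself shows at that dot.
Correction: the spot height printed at C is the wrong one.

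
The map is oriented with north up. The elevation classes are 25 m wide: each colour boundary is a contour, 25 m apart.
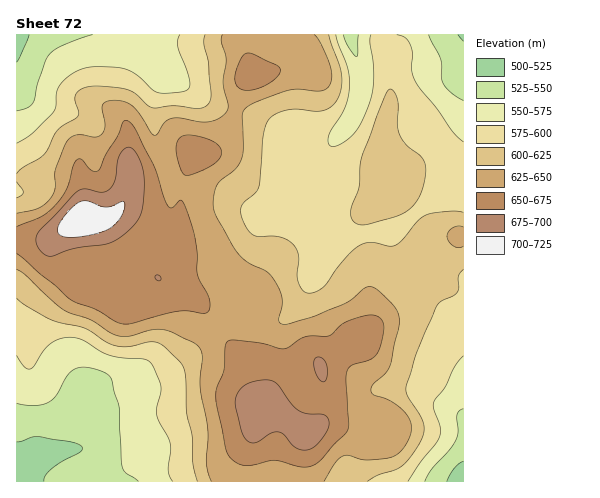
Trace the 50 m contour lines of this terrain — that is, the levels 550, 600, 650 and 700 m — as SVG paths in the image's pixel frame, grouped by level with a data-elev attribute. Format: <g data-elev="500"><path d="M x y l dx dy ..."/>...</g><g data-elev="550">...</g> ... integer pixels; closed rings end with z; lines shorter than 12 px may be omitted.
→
<g data-elev="550"><path d="M425 481l7-12 16-18 7-9 3-10-1-17 2-4 4-2"/><path d="M17 403l18 3 14-4 7-7 12-20 9-7 13 0 16 6 6 6 7 27 3 60 4 6 12 8"/><path d="M463 100l-12-7-8-9-2-6 0-19-12-24"/><path d="M93 35l-30 10-13 8-5 10-7 21-5 18-6 6-10 3"/><path d="M358 35l0 19-2 3-8-11-5-11"/></g><g data-elev="600"><path d="M367 481l10-6 18-5 7-4 9-10 11-17 2-8-1-8-3-8-13-20-1-9 11-34 19-44 4-6 13-6 4-4 2-4-1-12 5-7"/><path d="M17 298l8 7 23 13 11 4 26 6 26 16 15 3 22-5 7 0 9 4 14 14 5 6 2 8 2 39 5 22 1 28 4 18"/><path d="M360 225l8-1 23-6 15-6 11-12 7-16 2-13-1-8-4-6-14-11-7-10-3-10 1-25-3-8-4-4-2 1-4 5-24 64-2 28-7 19-1 7 2 8z"/><path d="M463 212l-14-1-16 2-8 2-8 7-15 19-8 5-5 0-18-4-10 3-16 14-21 28-6 4-7 2-7-2-5-8-2-8 2-19-2-6-4-6-12-7-8-1-16 0-9-5-6-13-1-10 3-5 11-10 4-6 4-50 2-10 4-7 7-6 12-4 10-1 18 2 9-1 8-5 6-9 3-11-1-12-12-38"/><path d="M17 182l6 10-2 4-4 2"/><path d="M205 35l-1 9 4 17 3 33-1 7-3 5-8 2-25-2-21 2-6-3-13-12-8-4-27-3-15 2-6 4-3 4 0 5 4 11-1 4-21 14-14 25-20 13-6 6"/></g><g data-elev="650"><path d="M297 466l10 1 9-3 31-33 2-7-3-42 1-10 4-7 19-5 8-8 4-11 2-14-1-5-5-5-9-2-16 4-11 5-12 12-25 1-20 12-6-1-19-5-23-3-7 0-4 3-2 26-7 18-1 9 9 50 3 9 7 7 8 3 9 0 22-5z"/><path d="M17 253l53 46 26 10 24 14 12 0 47-12 9 0 17 2 3-1 2-3-1-12-12-23 0-20-2-15-10-34-4-5-9 8-5-3-13-40-18-35-9-9-4 1-5 13-12 19-8 17-6 0-10-11-5-1-4 7-6 23-11 15-14 12-25 11"/><path d="M184 175l4 0 6-1 21-11 6-8-1-8-8-6-12-4-12-2-8 2-3 6-1 8 4 16z"/><path d="M241 89l11 1 15-5 10-8 3-5 0-4-4-3-23-11-8 0-6 8-4 15 1 8z"/></g><g data-elev="700"><path d="M63 236l8 1 12-1 25-7 7-4 5-7 4-8 1-7-3-1-16 5-19-6-9 2-10 9-9 13-1 7z"/></g>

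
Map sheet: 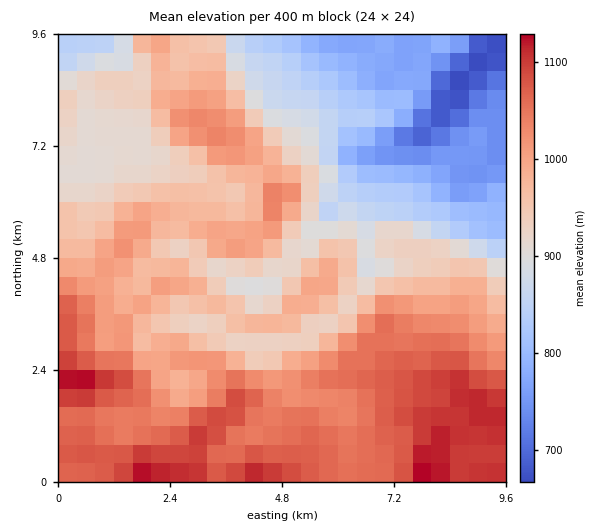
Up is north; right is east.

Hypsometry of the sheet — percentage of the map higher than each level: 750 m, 95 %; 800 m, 88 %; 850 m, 81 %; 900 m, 75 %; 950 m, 57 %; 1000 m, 39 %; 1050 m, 23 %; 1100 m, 6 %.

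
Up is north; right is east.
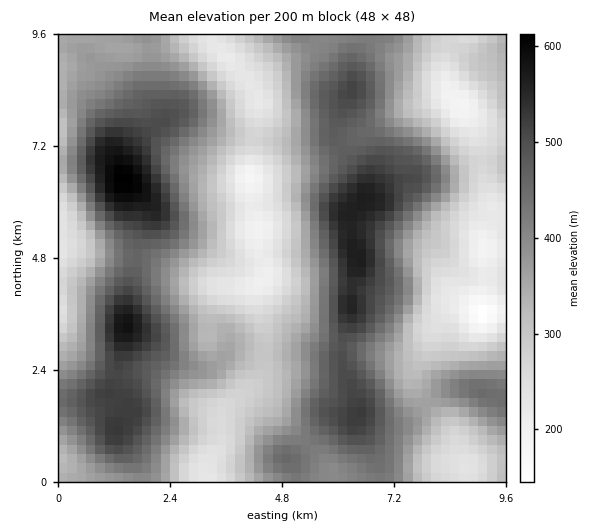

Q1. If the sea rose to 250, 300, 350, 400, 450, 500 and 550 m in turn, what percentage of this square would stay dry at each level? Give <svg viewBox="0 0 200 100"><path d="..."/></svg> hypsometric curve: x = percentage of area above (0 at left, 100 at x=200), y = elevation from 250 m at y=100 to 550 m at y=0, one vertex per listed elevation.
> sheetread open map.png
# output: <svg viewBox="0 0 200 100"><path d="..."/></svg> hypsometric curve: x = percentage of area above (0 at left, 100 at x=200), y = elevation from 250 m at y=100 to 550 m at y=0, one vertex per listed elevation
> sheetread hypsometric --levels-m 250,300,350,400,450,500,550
<svg viewBox="0 0 200 100"><path d="M174 100l-31-17-29-16-30-17-29-17-28-16-20-17"/></svg>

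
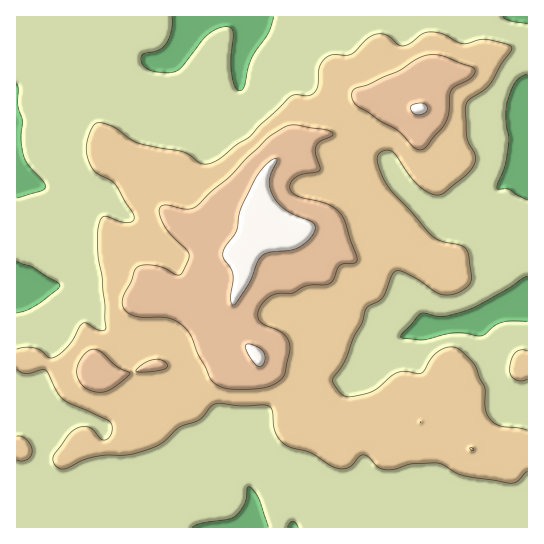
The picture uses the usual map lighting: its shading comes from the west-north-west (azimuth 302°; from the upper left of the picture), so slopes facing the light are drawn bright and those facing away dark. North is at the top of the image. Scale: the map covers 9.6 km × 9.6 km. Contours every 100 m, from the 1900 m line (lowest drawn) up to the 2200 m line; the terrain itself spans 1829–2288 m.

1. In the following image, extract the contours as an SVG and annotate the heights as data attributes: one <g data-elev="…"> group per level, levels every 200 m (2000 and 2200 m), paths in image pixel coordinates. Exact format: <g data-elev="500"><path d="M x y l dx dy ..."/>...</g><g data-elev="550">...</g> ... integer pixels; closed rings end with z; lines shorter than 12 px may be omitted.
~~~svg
<g data-elev="2000"><path d="M17 460l5 1 5-2 4-4 1-4-1-5-4-6-5-3-5-1"/><path d="M527 430l-26-4-11-7-5-10 0-22-9-20-13-14-8-6-9 1-9 5-6 5-9 15-4 1-13-3-7 1-7 4-14 13-11 5-15 3-6-1-7-6-5-9 13-22 7-21 9-16 4-13 16-11 9-22 4-5 4 0 7 2 13 7 16 12 8 3 8 0 7-2 9-6 4-5 0-7-2-18-3-8-7-4-20-5-10-7-41-47-7-14-4-14 2-4 4-3 6-1 4 2 23 31 10 8 9 4 8-2 26-20 5-8 2-7-9-21-1-32 4-6 13-8 7-6 22-36-4-4-19-5-10 0-16 4-6-2-15-8-13-2-7 2-13 10-7 2-4-1-12-10-7-1-6 1-7 4-15 15-5 1-13 0-7 3-7 9-1 19-4 7-5 3-14-1-5 2-40 40-13 8-18 14-10 5-8-1-12-9-7-3-44-8-8-4-17-13-12-3-6 1-5 8-3 13 0 9 3 9 6 10 14 7 5 4 18 29 1 5-3 4-5 1-21-7-3 2-3 7-1 28 4 25 4 51-3 2-4-1-12-7-4 0-4 4-6 12-6 8-8 7-6 4-4-1-7-6-7-3-9-1-9 2"/><path d="M17 369l9 5 16-4 4 0 12 23 5 6 43 20 5 5 1 5-1 5-2 4-4 2-4-1-8-9-6-3-8 0-8 5-18 25 2 8 6 4 6-1 15-8 9-3 15-2 24 0 24-8 11-6 14-14 20-7 12-14 8-3 20 3 23-1 7 1 3 5 3 20 7 11 8 5 21 6 19 12 8 3 11-1 10-11 4-1 6 2 9 10 5 2 11 0 19-5 24-1 6 2 12 7 8 4 46 7 8-1 10-11"/><path d="M527 351l-6-1-6 3-4 6-1 11 1 5 4 5 7 1 5-2"/></g><g data-elev="2200"><path d="M257 366l4 0 3-3 1-5-1-5-8-7-6-2-4 1 0 4 2 5z"/><path d="M232 305l3-1 12-18 10-24 5-6 7-4 21-2 8-2 11-9 6-9 0-4-2-3-26-12-8-6-6-8-3-8-1-8 2-7 6-12 0-3-4 0-6 4-12 16-14 30-5 22-13 20 0 7 7 9 3 7-2 23z"/><path d="M414 114l5 1 6-2 2-3 0-4-5-3-9 2-2 4z"/></g>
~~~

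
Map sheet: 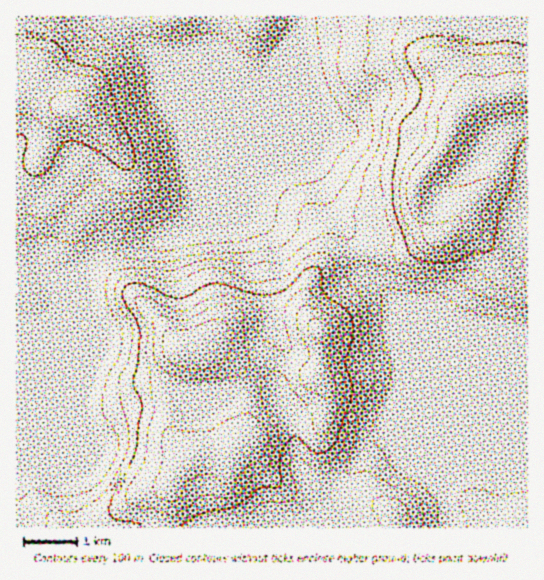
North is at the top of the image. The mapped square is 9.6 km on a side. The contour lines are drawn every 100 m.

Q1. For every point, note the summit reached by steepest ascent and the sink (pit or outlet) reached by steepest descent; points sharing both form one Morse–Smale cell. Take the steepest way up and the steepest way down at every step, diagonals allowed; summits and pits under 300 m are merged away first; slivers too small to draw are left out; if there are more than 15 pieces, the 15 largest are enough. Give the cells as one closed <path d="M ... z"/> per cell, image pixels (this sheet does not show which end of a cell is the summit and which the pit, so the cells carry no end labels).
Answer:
<path d="M301 16l-173 1 1 9 6 11 18 16 60 26 24 0 19 4-11 15-45 112-11 17-60 24-26 1-6 3-32 30-8 20-7 11-12 7-22-2 1 207 511-1-1-54-33 2-8-4-12 0-16 6-13 12 0-67-6-17-44-104-13-14-21-14-12-38-18-26-28-66-2-89-2-17z"/><path d="M527 16l-225 0-3 14 2 24 2 89 28 66 18 26 12 38 21 14 13 14 28 65 22 56 1 67 12-12 16-6 12 0 8 4 34-2z"/><path d="M127 16l-111 1 0 302 2 2 20 2 12-7 7-11 8-20 32-30 6-3 26-1 60-24 11-17 45-112 11-15-19-4-24 0-60-26-18-16z"/>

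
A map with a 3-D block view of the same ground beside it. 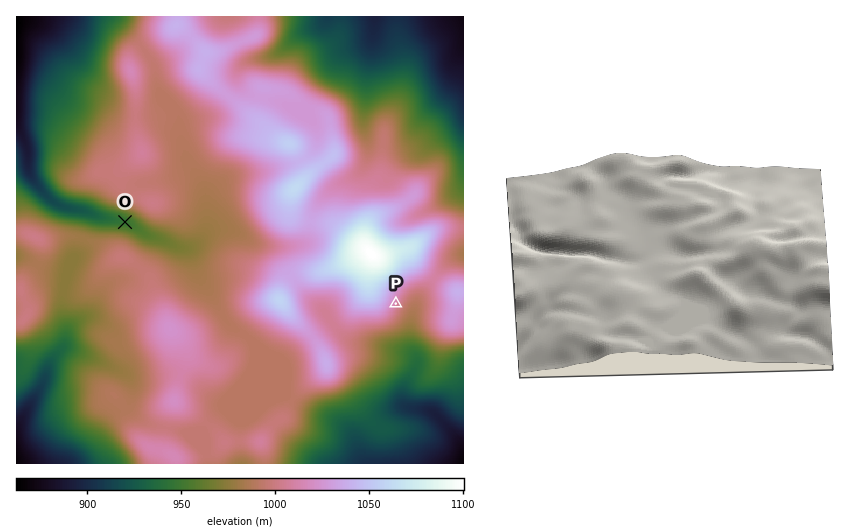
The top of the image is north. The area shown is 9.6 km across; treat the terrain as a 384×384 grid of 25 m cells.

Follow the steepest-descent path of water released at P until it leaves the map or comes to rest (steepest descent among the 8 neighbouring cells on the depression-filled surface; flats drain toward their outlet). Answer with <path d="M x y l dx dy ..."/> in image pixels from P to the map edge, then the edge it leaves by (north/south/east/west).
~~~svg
<path d="M396 304l14 14 0 30 4 5 3 7-1 9-5 6-6 11 0 19 2 2 4 0 1 2 12 0 9 3 23 23 7 12"/>
exit: east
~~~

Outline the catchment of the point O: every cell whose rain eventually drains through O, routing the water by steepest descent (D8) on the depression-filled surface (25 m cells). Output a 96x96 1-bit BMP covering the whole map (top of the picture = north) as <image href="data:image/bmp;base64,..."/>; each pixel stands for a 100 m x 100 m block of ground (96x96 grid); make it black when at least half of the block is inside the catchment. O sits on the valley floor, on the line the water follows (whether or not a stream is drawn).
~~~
<image width="96" height="96" href="data:image/bmp;base64,Qk2+BAAAAAAAAD4AAAAoAAAAYAAAAGAAAAABAAEAAAAAAIAEAAATCwAAEwsAAAIAAAAAAAAA////AAAAAAAAAAAAAAAAAAAAAAAAAAAAAAAAAAAAAAAAAAAAAAAAAAAAAAAAAAAAAAAAAAAAAAAAAAAAAAAAAAAAAAAAAAAAAA/4AAAAAAAAAAAAAB/4AAAAAAAAAAAAAD/8AAAAAAAAAAAAAH/+AAAAAAAAAAAAAP//gAAAAAAAAAAAAf//wAAAAAAAAAAAB///wAAAAAAAAAAAD///wAAAAAAAAAAAP///4AAAAAAAAAAAP///8AAAAAAAAAAAP///+AAAAAAAAAAAH////AAAAAAAAAAAH////gAAAAAAAAAAH////wAAAAAAAAAAH////4AAAAAAAAAAD////8AAAAAAAAAAD////8AAAAAAAAAAD////8AAAAAAAAAAD////8AAAAAAAAAAD////4AAAAAAAAAAD////4AAAAAAAAAAH////wAAAAAAAAAAP////gAAAAAAAAAAf////AAAAAAAAAAAf///+AAAAAAAAAAA////8AAAAAAAAAAA////4AAAAAAAAAAA////wAAAAAAAAAAB////wAAAAAAAAAAB////gAAAAAAAAAAD////gAAAAAAAAAAD////gAAAAAAAAAAH////gAAAAAAAAAAH////gAAAAAAAAAAH////wAAAAAAAAAAP////8AAAAAAAAAAf/////8AAAAAAAAA///////gAAAAAAAB///////4AAAAAAAH///////8AAAAAAAH////////gAAAAAAH////////AAAAAAAH///////8AAAAAAAD///////4AAAAAAAD///////wAAAAAAAD///////gAAAAAAAD///////AAAAAAAAD/////+AAAAAAAAAB/////8AAAAAAAAAA/////4AAAAAAAAAAf////4AAAAAAAAAAP////4AAAAAAAAAA/////4AAAAAAAAAD/////4AAAAAAAAAH/////8AAAAAAAAAP/////+AAAAAAAAAP//////AAAAAAAAAH//////AAAAAAAAAD//////AAAAAAAAAB/////+AAAAAAAAAA/////+AAAAAAAAAAf////8AAAAAAAAAAf////4AAAAAAAAAAf////4AAAAAAAAAA/////AAAAAAAAAAA////+AAAAAAAAAAA////8AAAAAAAAAAA////4AAAAAAAAAAA////wAAAAAAAAAAA////AAAAAAAAAAAA///+AAAAAAAAAAAA///8AAAAAAAAAAAA///4AAAAAAAAAAAA///wAAAAAAAAAAAA///gAAAAAAAAAAAA//+AAAAAAAAAAAAB//8AAAAAAAAAAAAB//4AAAAAAAAAAAAB//wAAAAAAAAAAAAB//gAAAAAAAAAAAAD//wAAAAAAAAAAAAD//wAAAAAAAAAAAAB//wAAAAAAAAAAAAA//wAAAAAAAAAAAAAf/wAAAAAAAAAAAAAP/gAAAAAAAAAAAAAH/AAAAAAAAAAAAAAB+AAAAAAAAAAAAAAAcAAAAAAAAAAAAAAAAAAAAAAAAAAAAAAAAAAAAAAAAAA="/>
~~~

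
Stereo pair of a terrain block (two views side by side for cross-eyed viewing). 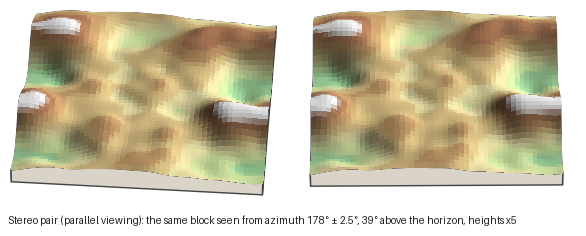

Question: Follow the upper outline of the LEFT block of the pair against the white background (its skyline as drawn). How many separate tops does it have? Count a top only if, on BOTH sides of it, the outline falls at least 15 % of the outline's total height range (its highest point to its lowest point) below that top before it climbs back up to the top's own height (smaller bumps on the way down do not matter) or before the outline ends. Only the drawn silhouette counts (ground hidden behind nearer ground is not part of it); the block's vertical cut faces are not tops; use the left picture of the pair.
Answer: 0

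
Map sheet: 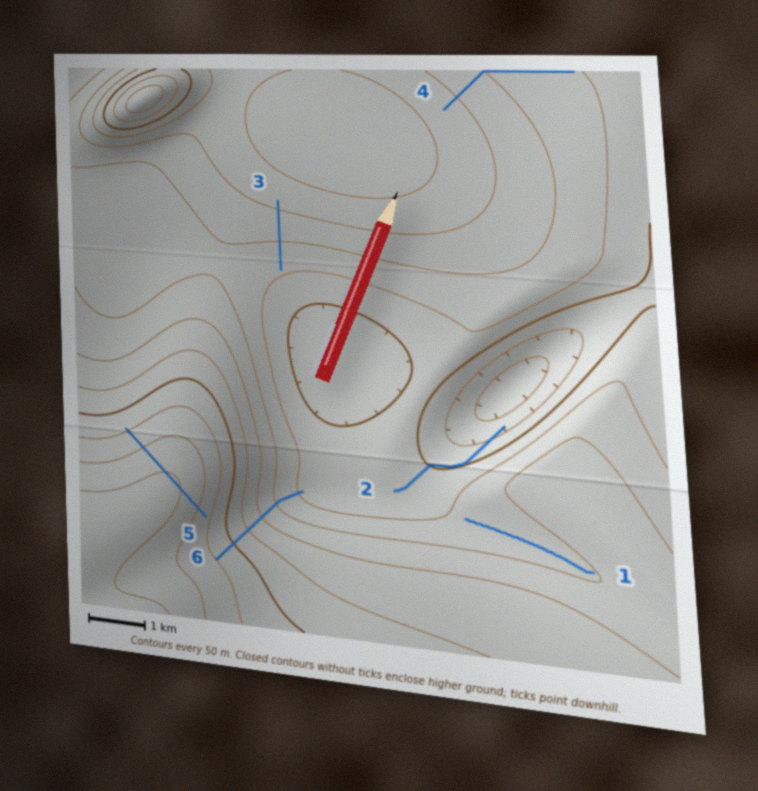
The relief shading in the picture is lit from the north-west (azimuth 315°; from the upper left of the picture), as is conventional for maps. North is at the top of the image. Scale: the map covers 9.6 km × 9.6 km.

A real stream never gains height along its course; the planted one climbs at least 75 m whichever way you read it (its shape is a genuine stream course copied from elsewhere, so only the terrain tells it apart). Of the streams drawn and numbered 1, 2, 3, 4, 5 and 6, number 5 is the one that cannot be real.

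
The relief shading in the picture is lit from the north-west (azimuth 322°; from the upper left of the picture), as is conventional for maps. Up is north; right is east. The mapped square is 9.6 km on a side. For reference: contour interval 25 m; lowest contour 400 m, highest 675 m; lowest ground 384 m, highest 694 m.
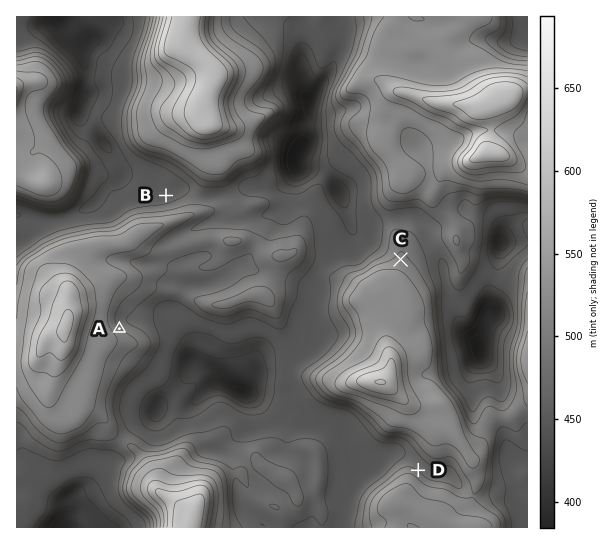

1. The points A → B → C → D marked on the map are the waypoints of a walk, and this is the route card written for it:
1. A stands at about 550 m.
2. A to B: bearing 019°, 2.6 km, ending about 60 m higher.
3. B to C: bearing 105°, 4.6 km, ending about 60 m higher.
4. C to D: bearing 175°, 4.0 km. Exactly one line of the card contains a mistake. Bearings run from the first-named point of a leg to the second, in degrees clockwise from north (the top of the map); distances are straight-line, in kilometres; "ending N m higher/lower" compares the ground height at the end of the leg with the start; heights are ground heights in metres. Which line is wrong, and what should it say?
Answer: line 2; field sense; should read lower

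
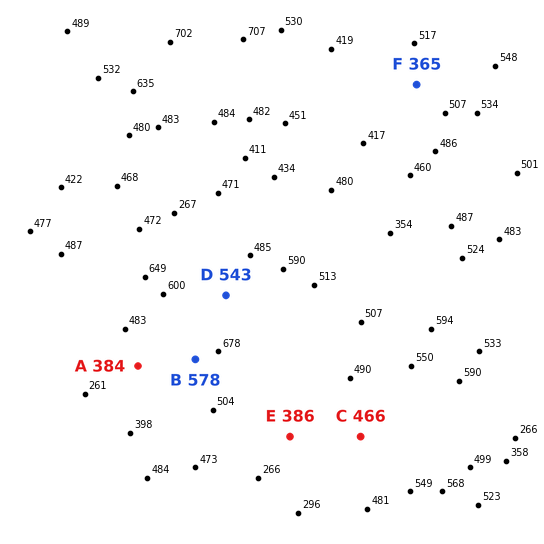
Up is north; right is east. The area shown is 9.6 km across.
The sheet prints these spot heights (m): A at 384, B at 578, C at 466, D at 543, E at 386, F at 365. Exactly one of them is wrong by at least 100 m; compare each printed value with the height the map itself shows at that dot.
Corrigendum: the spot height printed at F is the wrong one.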